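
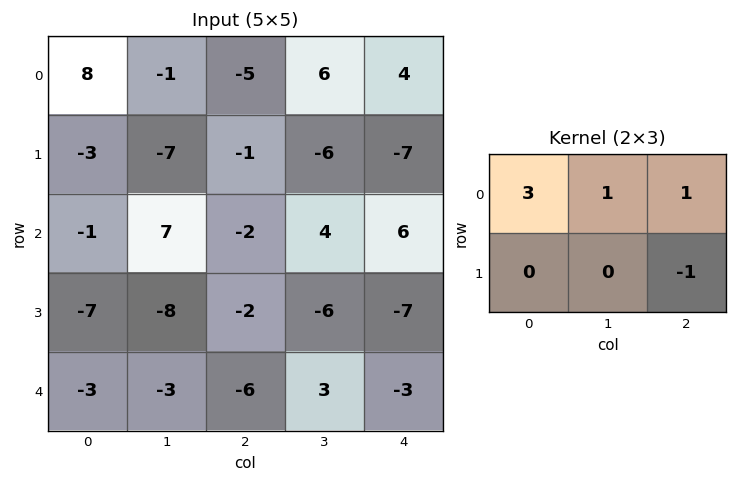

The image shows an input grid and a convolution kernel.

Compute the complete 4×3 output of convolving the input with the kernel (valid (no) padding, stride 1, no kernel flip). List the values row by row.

Output[0,0]: The receptive field on the input at this output position is [8 -1 -5 / -3 -7 -1]. Elementwise product with the kernel and sum: 8·3 + -1·1 + -5·1 + -1·-1.

19 4 2
-15 -32 -22
4 29 11
-25 -35 -16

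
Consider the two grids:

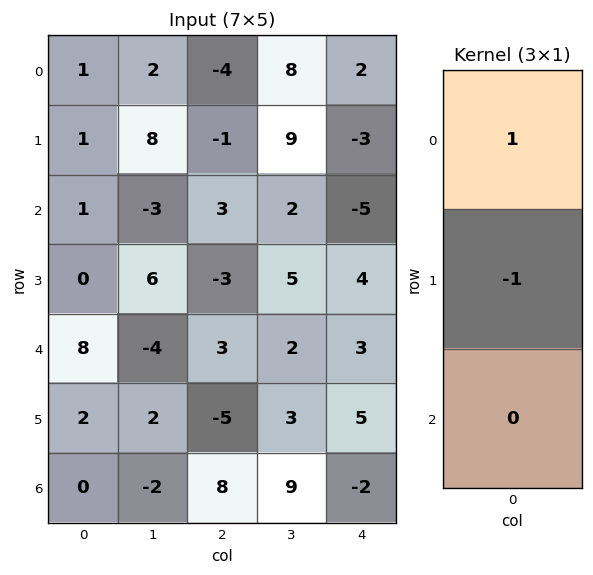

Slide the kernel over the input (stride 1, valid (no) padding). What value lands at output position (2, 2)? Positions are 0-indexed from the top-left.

6

The receptive field on the input at this output position is [3 / -3 / 3]. Elementwise product with the kernel and sum: 3·1 + -3·-1.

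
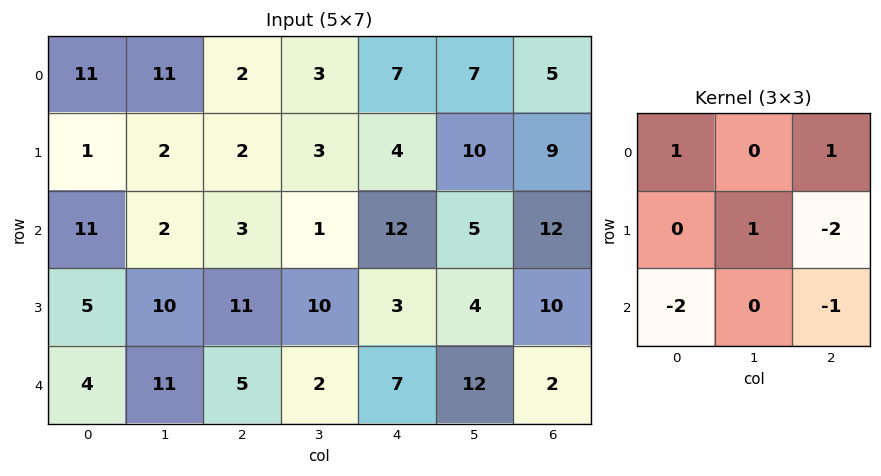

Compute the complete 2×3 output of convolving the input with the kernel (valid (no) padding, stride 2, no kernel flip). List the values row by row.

Output[0,0]: The receptive field on the input at this output position is [11 11 2 / 1 2 2 / 11 2 3]. Elementwise product with the kernel and sum: 11·1 + 2·1 + 2·1 + 2·-2 + 11·-2 + 3·-1.
Output[0,1]: The receptive field on the input at this output position is [2 3 7 / 2 3 4 / 3 1 12]. Elementwise product with the kernel and sum: 2·1 + 7·1 + 3·1 + 4·-2 + 3·-2 + 12·-1.

-14 -14 -32
-11 2 -8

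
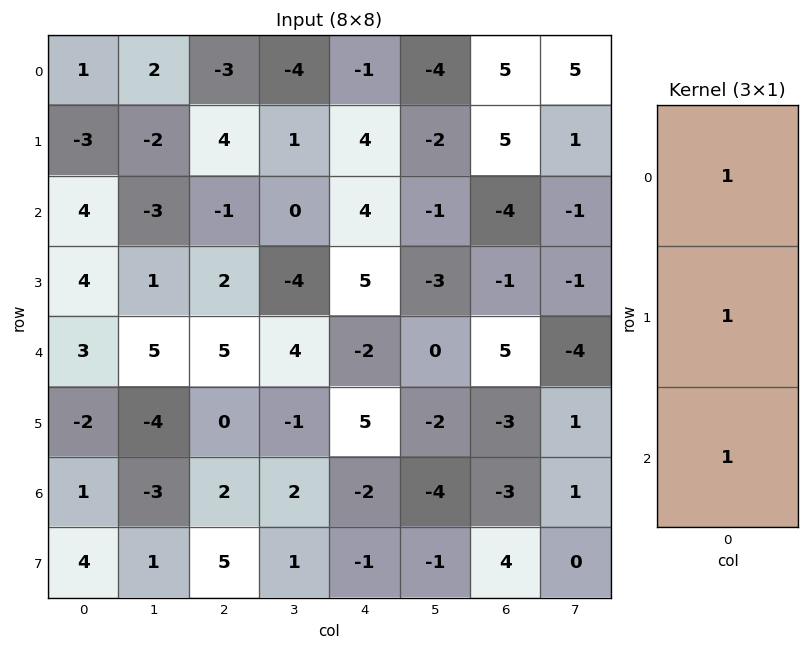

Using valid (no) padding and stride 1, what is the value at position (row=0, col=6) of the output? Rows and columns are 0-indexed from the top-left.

The receptive field on the input at this output position is [5 / 5 / -4]. Elementwise product with the kernel and sum: 5·1 + 5·1 + -4·1.

6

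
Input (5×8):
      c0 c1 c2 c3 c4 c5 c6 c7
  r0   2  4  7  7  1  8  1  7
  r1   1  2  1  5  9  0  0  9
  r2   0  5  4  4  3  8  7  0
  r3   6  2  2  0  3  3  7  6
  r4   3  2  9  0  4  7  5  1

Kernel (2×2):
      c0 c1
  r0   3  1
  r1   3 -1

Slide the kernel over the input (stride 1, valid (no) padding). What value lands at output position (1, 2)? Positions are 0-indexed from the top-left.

The receptive field on the input at this output position is [1 5 / 4 4]. Elementwise product with the kernel and sum: 1·3 + 5·1 + 4·3 + 4·-1.

16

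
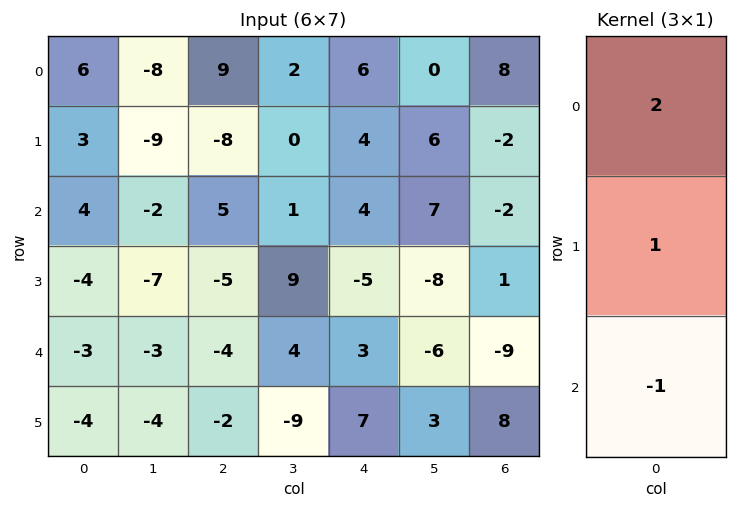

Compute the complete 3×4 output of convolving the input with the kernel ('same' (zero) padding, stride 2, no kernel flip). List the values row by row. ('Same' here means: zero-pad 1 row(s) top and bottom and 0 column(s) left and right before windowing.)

3 17 2 10
14 -6 17 -7
-7 -12 -14 -15

Output[0,0]: The receptive field on the zero-padded input at this output position is [0 / 6 / 3]. Elementwise product with the kernel and sum: 0·2 + 6·1 + 3·-1.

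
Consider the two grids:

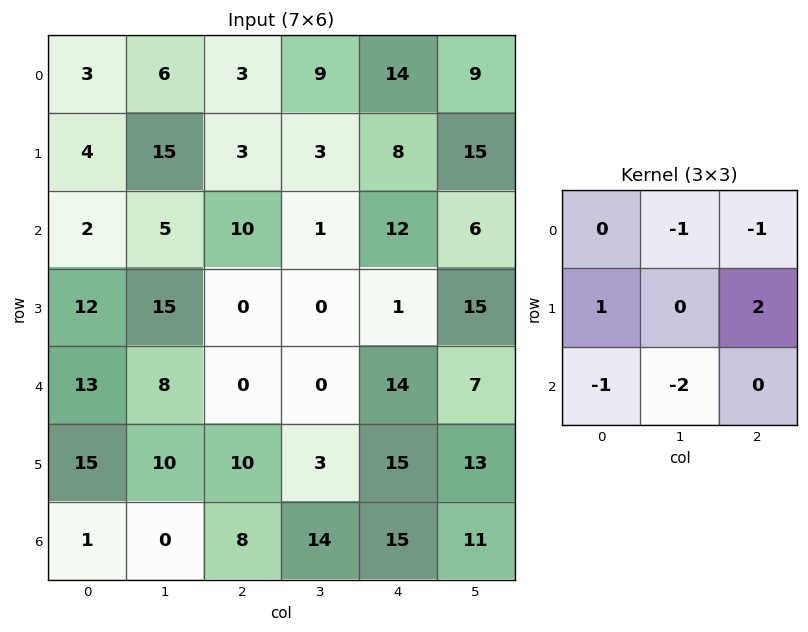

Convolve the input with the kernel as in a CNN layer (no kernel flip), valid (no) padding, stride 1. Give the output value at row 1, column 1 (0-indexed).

The receptive field on the input at this output position is [15 3 3 / 5 10 1 / 15 0 0]. Elementwise product with the kernel and sum: 3·-1 + 3·-1 + 5·1 + 1·2 + 15·-1 + 0·-2.

-14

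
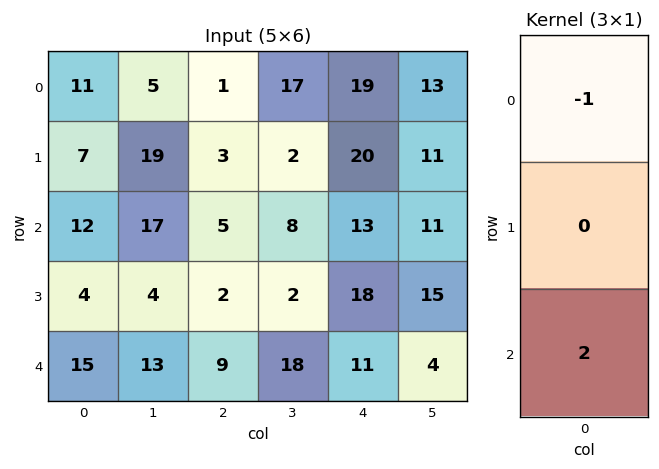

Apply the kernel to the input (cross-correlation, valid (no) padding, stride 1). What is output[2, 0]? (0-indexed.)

18

The receptive field on the input at this output position is [12 / 4 / 15]. Elementwise product with the kernel and sum: 12·-1 + 15·2.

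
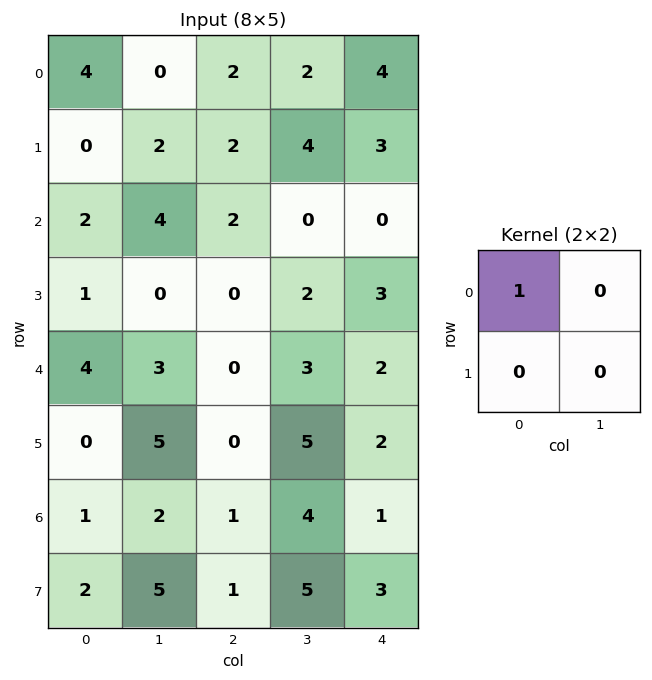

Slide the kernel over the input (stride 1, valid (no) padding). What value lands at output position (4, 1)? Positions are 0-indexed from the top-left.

3

The receptive field on the input at this output position is [3 0 / 5 0]. Elementwise product with the kernel and sum: 3·1.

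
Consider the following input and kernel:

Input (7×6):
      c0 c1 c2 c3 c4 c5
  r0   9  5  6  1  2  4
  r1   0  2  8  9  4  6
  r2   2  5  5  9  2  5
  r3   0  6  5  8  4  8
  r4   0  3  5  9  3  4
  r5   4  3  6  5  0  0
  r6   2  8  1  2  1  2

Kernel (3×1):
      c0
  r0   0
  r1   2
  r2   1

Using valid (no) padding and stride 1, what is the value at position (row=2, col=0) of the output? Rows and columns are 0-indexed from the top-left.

The receptive field on the input at this output position is [2 / 0 / 0]. Elementwise product with the kernel and sum: 0·2 + 0·1.

0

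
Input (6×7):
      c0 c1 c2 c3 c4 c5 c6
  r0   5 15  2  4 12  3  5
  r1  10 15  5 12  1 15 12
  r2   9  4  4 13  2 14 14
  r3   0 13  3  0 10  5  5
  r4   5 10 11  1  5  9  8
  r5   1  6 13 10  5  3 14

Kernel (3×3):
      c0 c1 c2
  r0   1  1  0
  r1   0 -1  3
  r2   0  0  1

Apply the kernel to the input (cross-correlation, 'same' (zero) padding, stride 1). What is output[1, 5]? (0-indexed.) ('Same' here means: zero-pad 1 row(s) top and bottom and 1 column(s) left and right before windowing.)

50

The receptive field on the zero-padded input at this output position is [12 3 5 / 1 15 12 / 2 14 14]. Elementwise product with the kernel and sum: 12·1 + 3·1 + 15·-1 + 12·3 + 14·1.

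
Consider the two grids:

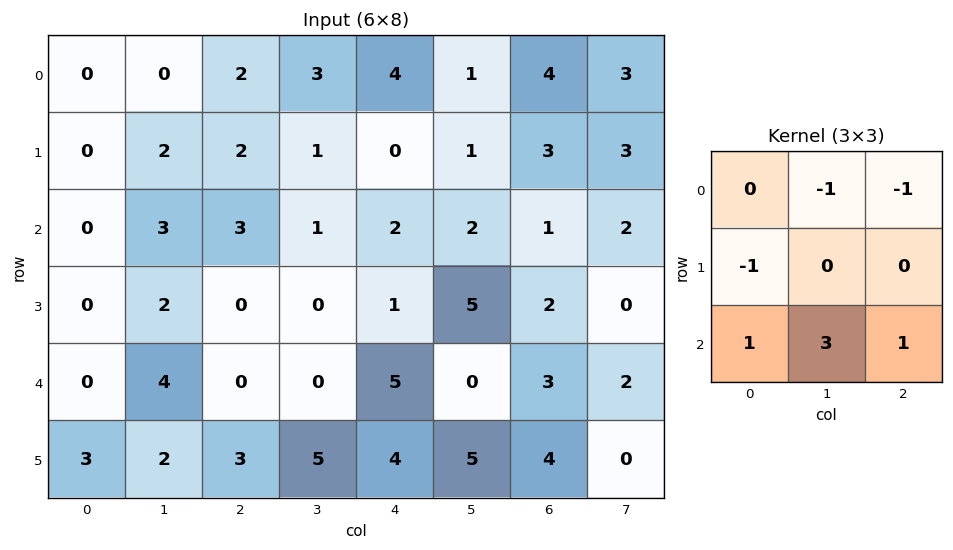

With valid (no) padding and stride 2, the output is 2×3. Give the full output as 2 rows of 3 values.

Output[0,0]: The receptive field on the input at this output position is [0 0 2 / 0 2 2 / 0 3 3]. Elementwise product with the kernel and sum: 0·-1 + 2·-1 + 0·-1 + 0·1 + 3·3 + 3·1.

10 -1 4
6 2 4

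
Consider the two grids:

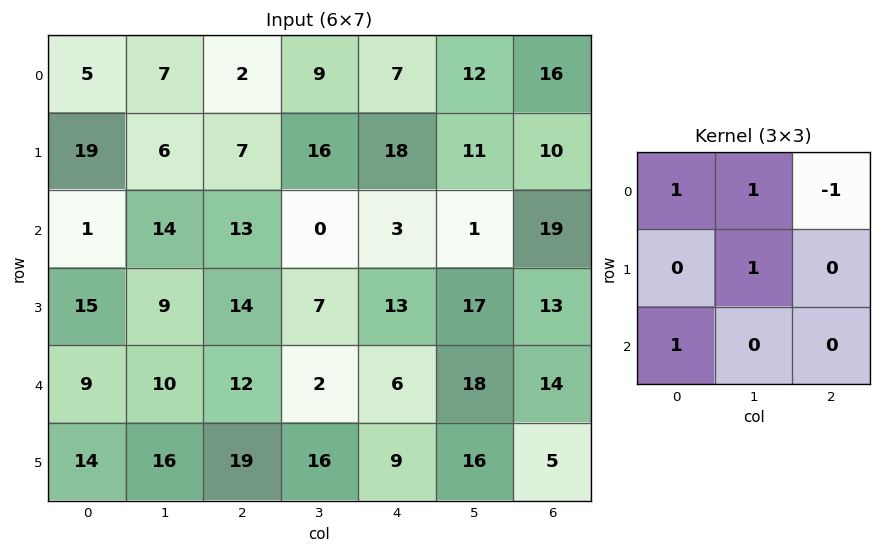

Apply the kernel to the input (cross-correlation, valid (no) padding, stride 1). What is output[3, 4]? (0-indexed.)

The receptive field on the input at this output position is [13 17 13 / 6 18 14 / 9 16 5]. Elementwise product with the kernel and sum: 13·1 + 17·1 + 13·-1 + 18·1 + 9·1.

44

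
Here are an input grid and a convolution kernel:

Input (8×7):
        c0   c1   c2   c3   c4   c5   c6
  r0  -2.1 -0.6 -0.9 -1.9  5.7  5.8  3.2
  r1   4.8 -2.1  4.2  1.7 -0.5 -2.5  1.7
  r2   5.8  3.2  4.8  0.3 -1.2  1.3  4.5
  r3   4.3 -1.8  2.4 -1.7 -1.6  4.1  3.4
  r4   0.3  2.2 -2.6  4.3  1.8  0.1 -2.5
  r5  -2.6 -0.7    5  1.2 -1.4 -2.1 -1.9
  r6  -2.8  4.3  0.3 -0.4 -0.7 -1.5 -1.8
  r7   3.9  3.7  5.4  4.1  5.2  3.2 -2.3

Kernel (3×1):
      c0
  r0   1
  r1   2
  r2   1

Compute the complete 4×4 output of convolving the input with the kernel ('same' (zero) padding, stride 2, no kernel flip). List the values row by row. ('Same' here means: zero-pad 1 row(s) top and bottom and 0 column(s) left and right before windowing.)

0.6 2.4 10.9 8.1
20.7 16.2 -4.5 14.1
2.3 2.2 0.6 -3.5
-4.3 11 2.4 -7.8

Output[0,0]: The receptive field on the zero-padded input at this output position is [0 / -2.1 / 4.8]. Elementwise product with the kernel and sum: 0·1 + -2.1·2 + 4.8·1.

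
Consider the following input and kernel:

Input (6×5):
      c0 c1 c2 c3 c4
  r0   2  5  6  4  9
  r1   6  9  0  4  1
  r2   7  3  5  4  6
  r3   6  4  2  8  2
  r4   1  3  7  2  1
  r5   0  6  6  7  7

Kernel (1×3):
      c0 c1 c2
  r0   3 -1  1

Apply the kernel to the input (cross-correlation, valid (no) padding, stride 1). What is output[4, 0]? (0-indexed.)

7

The receptive field on the input at this output position is [1 3 7]. Elementwise product with the kernel and sum: 1·3 + 3·-1 + 7·1.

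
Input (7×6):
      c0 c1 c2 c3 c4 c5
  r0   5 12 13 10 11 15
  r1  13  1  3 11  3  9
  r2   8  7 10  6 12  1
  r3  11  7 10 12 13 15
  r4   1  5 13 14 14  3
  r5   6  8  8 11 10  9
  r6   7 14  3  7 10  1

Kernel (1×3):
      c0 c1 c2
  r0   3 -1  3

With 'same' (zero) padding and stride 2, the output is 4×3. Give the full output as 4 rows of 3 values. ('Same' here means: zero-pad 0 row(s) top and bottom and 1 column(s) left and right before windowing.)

Output[0,0]: The receptive field on the zero-padded input at this output position is [0 5 12]. Elementwise product with the kernel and sum: 0·3 + 5·-1 + 12·3.
Output[0,1]: The receptive field on the zero-padded input at this output position is [12 13 10]. Elementwise product with the kernel and sum: 12·3 + 13·-1 + 10·3.

31 53 64
13 29 9
14 44 37
35 60 14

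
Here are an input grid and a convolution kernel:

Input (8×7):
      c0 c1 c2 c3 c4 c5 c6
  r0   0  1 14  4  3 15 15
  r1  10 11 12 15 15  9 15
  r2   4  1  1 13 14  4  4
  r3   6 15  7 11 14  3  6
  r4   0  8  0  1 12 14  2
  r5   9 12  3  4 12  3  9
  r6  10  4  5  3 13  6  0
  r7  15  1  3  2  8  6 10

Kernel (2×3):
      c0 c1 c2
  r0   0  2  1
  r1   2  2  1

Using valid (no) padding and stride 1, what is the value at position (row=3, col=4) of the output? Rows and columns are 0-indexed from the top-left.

66

The receptive field on the input at this output position is [14 3 6 / 12 14 2]. Elementwise product with the kernel and sum: 3·2 + 6·1 + 12·2 + 14·2 + 2·1.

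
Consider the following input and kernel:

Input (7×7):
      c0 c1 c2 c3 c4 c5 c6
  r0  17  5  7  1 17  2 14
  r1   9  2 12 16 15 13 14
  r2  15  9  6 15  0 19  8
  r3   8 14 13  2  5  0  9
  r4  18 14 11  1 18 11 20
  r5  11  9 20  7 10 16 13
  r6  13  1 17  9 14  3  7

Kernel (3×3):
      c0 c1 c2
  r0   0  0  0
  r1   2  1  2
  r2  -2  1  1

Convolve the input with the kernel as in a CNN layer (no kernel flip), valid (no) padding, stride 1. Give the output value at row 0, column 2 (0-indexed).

73

The receptive field on the input at this output position is [7 1 17 / 12 16 15 / 6 15 0]. Elementwise product with the kernel and sum: 12·2 + 16·1 + 15·2 + 6·-2 + 15·1 + 0·1.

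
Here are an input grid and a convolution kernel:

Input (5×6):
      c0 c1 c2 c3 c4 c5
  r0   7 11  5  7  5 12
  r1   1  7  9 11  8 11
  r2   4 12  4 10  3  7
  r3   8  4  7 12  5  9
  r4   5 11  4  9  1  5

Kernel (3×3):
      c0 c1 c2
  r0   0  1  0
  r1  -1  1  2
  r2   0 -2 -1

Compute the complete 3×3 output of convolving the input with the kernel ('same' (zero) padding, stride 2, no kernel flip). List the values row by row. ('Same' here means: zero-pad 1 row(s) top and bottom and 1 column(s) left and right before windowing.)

20 -21 -5
9 -5 -4
35 18 7

Output[0,0]: The receptive field on the zero-padded input at this output position is [0 0 0 / 0 7 11 / 0 1 7]. Elementwise product with the kernel and sum: 0·1 + 0·-1 + 7·1 + 11·2 + 1·-2 + 7·-1.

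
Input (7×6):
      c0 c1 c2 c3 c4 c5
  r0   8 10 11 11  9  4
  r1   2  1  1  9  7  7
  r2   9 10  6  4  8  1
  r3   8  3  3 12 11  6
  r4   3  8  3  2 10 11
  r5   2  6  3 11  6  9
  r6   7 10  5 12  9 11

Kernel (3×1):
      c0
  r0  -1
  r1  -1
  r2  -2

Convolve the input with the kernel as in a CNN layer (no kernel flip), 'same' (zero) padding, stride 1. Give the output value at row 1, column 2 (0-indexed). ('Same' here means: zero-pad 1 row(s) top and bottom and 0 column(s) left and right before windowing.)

The receptive field on the zero-padded input at this output position is [11 / 1 / 6]. Elementwise product with the kernel and sum: 11·-1 + 1·-1 + 6·-2.

-24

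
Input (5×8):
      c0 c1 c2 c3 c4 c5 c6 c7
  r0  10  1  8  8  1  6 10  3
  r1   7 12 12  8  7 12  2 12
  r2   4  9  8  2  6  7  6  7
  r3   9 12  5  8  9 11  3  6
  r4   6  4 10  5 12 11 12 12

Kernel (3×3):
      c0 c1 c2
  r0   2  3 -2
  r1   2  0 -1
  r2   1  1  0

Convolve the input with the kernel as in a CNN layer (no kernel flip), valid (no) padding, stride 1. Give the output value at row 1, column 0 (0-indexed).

The receptive field on the input at this output position is [7 12 12 / 4 9 8 / 9 12 5]. Elementwise product with the kernel and sum: 7·2 + 12·3 + 12·-2 + 4·2 + 8·-1 + 9·1 + 12·1.

47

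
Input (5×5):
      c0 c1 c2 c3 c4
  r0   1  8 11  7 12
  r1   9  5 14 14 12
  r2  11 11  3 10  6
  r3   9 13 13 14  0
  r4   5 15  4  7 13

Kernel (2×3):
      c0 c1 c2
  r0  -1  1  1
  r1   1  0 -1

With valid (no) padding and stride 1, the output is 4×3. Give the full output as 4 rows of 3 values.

Output[0,0]: The receptive field on the input at this output position is [1 8 11 / 9 5 14]. Elementwise product with the kernel and sum: 1·-1 + 8·1 + 11·1 + 9·1 + 14·-1.
Output[0,1]: The receptive field on the input at this output position is [8 11 7 / 5 14 14]. Elementwise product with the kernel and sum: 8·-1 + 11·1 + 7·1 + 5·1 + 14·-1.

13 1 10
18 24 9
-1 1 26
18 22 -8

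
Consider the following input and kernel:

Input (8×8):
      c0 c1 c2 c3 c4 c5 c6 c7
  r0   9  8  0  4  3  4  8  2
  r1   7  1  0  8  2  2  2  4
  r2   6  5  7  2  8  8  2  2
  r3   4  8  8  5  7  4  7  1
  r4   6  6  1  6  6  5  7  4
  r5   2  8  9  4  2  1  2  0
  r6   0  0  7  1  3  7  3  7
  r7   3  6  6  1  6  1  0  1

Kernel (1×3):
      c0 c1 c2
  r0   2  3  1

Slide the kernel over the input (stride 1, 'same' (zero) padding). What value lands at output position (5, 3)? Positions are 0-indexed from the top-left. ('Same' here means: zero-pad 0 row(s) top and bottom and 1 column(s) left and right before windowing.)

The receptive field on the zero-padded input at this output position is [9 4 2]. Elementwise product with the kernel and sum: 9·2 + 4·3 + 2·1.

32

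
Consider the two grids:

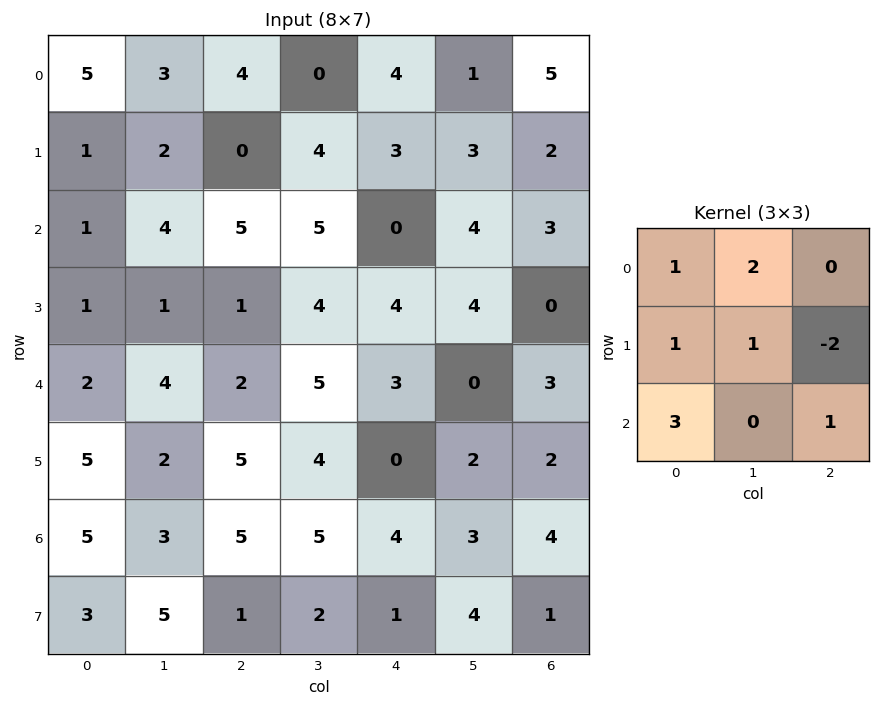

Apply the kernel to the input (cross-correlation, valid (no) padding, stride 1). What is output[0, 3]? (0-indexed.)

The receptive field on the input at this output position is [0 4 1 / 4 3 3 / 5 0 4]. Elementwise product with the kernel and sum: 0·1 + 4·2 + 4·1 + 3·1 + 3·-2 + 5·3 + 4·1.

28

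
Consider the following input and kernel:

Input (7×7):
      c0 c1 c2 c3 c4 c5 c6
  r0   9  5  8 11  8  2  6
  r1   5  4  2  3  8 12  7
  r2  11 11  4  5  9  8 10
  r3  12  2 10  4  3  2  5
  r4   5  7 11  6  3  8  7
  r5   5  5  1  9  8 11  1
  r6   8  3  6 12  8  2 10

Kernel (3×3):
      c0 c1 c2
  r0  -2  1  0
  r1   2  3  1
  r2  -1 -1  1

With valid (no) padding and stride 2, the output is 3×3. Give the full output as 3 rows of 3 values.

-7 16 38
28 18 3
18 11 52

Output[0,0]: The receptive field on the input at this output position is [9 5 8 / 5 4 2 / 11 11 4]. Elementwise product with the kernel and sum: 9·-2 + 5·1 + 5·2 + 4·3 + 2·1 + 11·-1 + 11·-1 + 4·1.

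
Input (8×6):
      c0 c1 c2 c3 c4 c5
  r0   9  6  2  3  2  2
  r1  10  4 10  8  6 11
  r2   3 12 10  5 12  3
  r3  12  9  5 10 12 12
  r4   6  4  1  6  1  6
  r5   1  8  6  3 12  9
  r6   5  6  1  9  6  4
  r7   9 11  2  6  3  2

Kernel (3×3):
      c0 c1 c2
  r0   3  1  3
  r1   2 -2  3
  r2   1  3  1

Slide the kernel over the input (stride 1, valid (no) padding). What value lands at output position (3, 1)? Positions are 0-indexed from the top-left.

115

The receptive field on the input at this output position is [9 5 10 / 4 1 6 / 8 6 3]. Elementwise product with the kernel and sum: 9·3 + 5·1 + 10·3 + 4·2 + 1·-2 + 6·3 + 8·1 + 6·3 + 3·1.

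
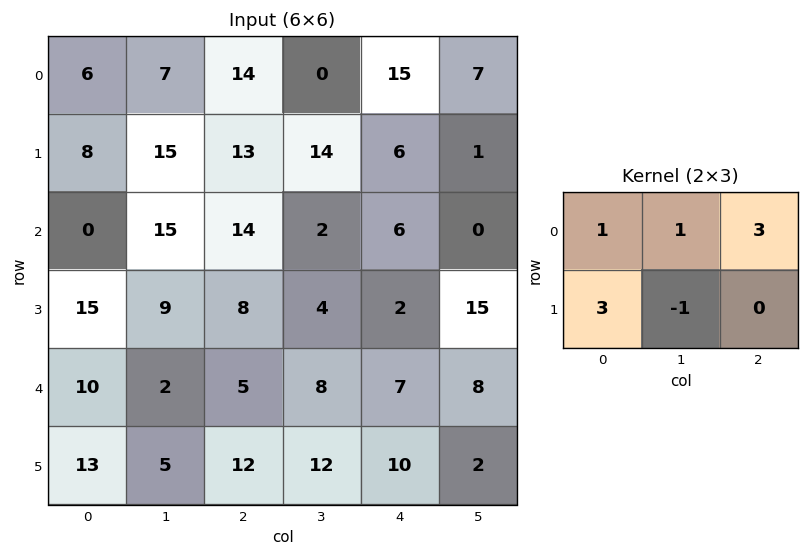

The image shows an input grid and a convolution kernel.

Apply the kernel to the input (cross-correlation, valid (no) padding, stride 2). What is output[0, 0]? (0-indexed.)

64

The receptive field on the input at this output position is [6 7 14 / 8 15 13]. Elementwise product with the kernel and sum: 6·1 + 7·1 + 14·3 + 8·3 + 15·-1.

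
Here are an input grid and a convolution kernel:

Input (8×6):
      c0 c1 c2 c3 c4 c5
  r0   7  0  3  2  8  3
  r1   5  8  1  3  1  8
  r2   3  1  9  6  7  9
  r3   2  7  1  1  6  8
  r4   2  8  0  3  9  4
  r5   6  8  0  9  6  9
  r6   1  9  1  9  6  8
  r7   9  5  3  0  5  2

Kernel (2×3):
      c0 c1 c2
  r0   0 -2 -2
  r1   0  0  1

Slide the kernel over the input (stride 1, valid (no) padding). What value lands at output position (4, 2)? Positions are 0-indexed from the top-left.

-18

The receptive field on the input at this output position is [0 3 9 / 0 9 6]. Elementwise product with the kernel and sum: 3·-2 + 9·-2 + 6·1.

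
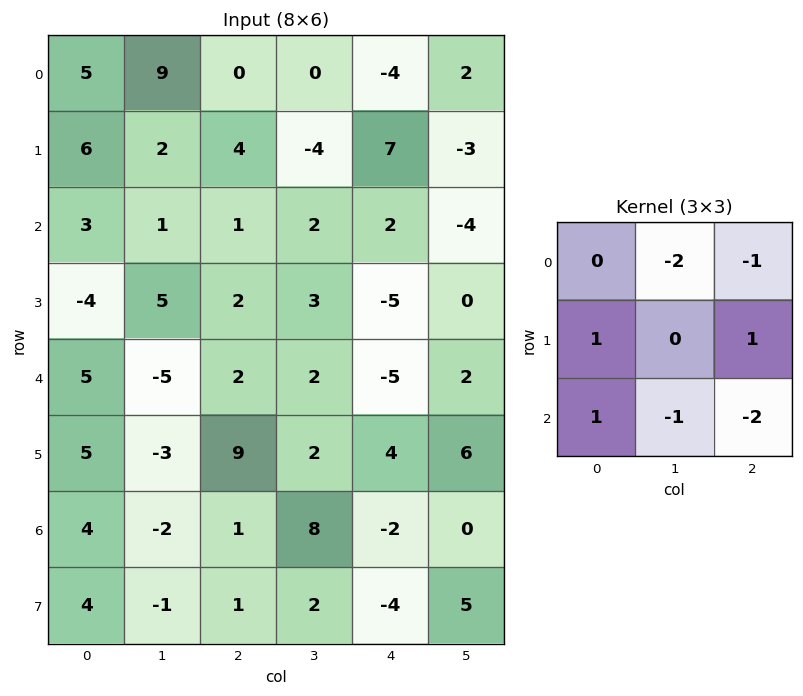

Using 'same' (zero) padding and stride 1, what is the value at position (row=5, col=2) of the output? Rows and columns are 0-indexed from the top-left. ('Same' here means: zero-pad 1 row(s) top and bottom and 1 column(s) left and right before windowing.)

-26

The receptive field on the zero-padded input at this output position is [-5 2 2 / -3 9 2 / -2 1 8]. Elementwise product with the kernel and sum: 2·-2 + 2·-1 + -3·1 + 2·1 + -2·1 + 1·-1 + 8·-2.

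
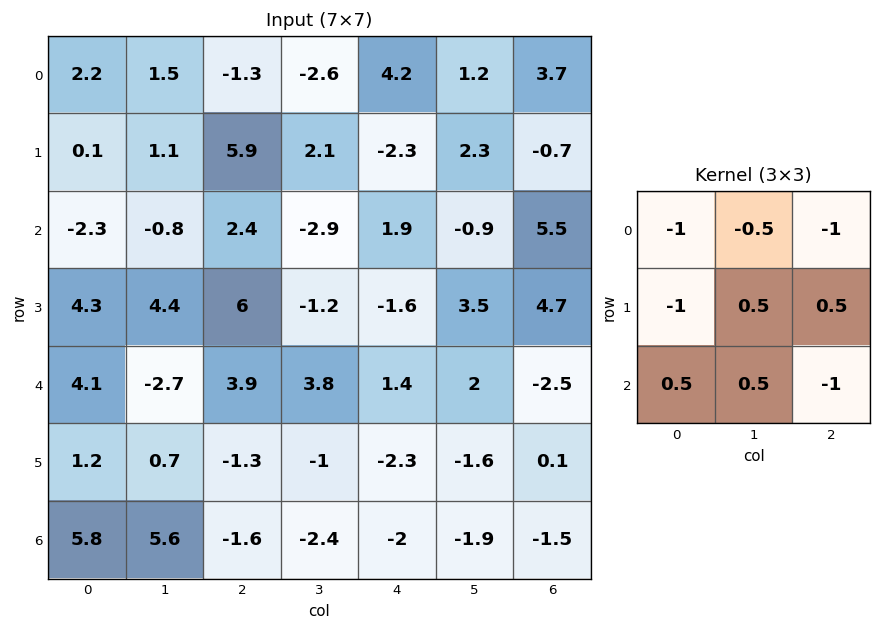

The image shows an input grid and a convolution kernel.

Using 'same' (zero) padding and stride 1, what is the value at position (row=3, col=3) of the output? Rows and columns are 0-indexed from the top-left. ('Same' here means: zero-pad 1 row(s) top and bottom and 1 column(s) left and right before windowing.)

-7.8

The receptive field on the zero-padded input at this output position is [2.4 -2.9 1.9 / 6 -1.2 -1.6 / 3.9 3.8 1.4]. Elementwise product with the kernel and sum: 2.4·-1 + -2.9·-0.5 + 1.9·-1 + 6·-1 + -1.2·0.5 + -1.6·0.5 + 3.9·0.5 + 3.8·0.5 + 1.4·-1.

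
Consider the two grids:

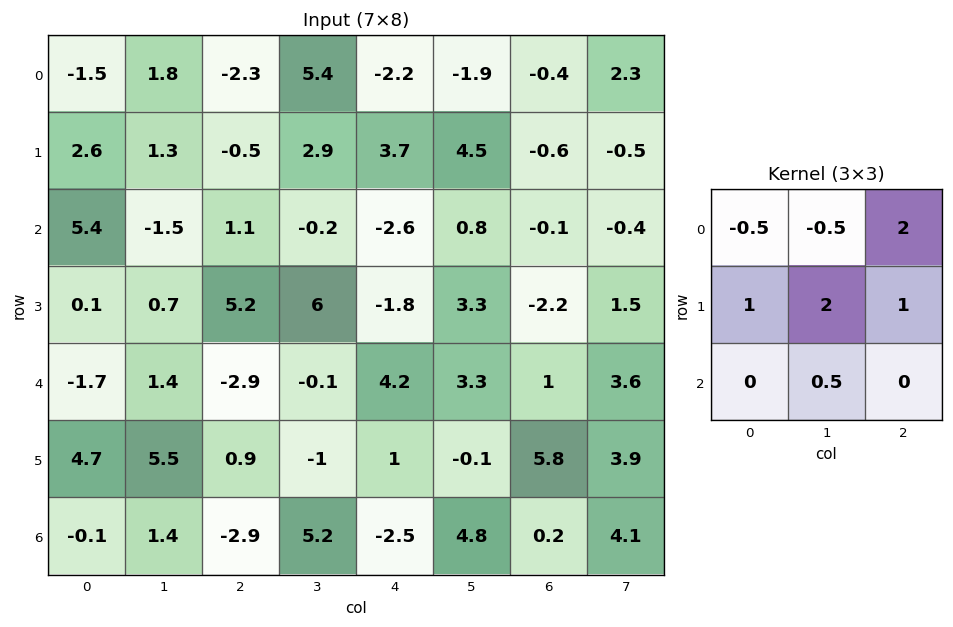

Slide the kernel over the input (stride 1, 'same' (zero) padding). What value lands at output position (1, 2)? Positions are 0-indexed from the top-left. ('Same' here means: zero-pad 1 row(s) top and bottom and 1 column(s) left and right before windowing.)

The receptive field on the zero-padded input at this output position is [1.8 -2.3 5.4 / 1.3 -0.5 2.9 / -1.5 1.1 -0.2]. Elementwise product with the kernel and sum: 1.8·-0.5 + -2.3·-0.5 + 5.4·2 + 1.3·1 + -0.5·2 + 2.9·1 + 1.1·0.5.

14.8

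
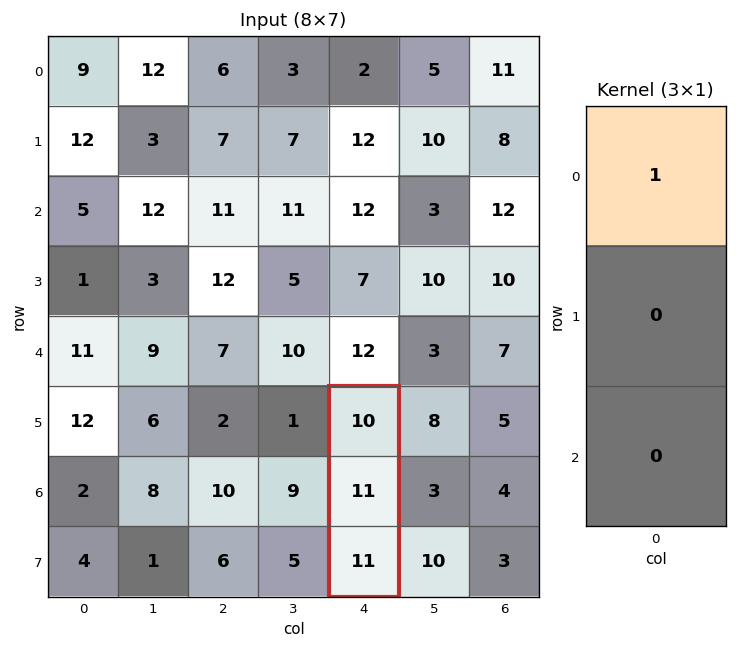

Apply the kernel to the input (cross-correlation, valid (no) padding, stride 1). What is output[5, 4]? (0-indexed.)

The receptive field on the input at this output position is [10 / 11 / 11]. Elementwise product with the kernel and sum: 10·1.

10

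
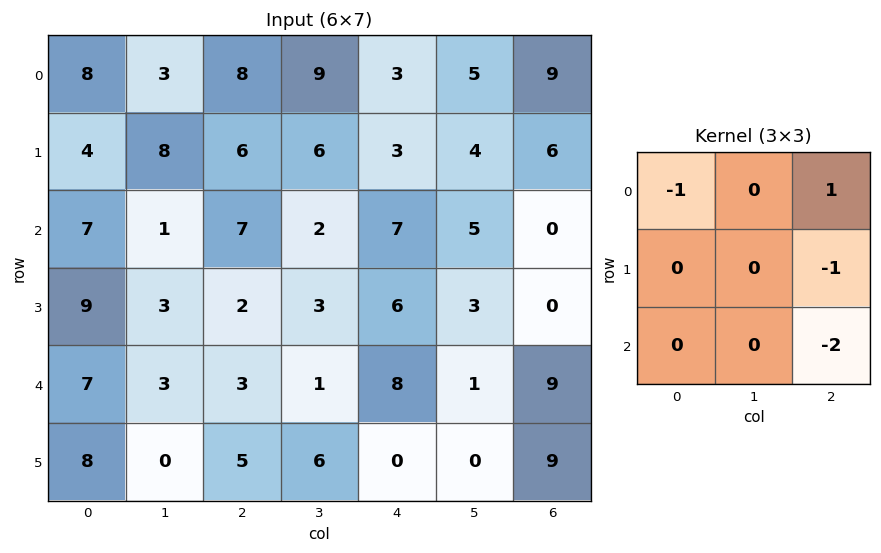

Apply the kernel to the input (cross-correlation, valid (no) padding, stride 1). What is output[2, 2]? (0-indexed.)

The receptive field on the input at this output position is [7 2 7 / 2 3 6 / 3 1 8]. Elementwise product with the kernel and sum: 7·-1 + 7·1 + 6·-1 + 8·-2.

-22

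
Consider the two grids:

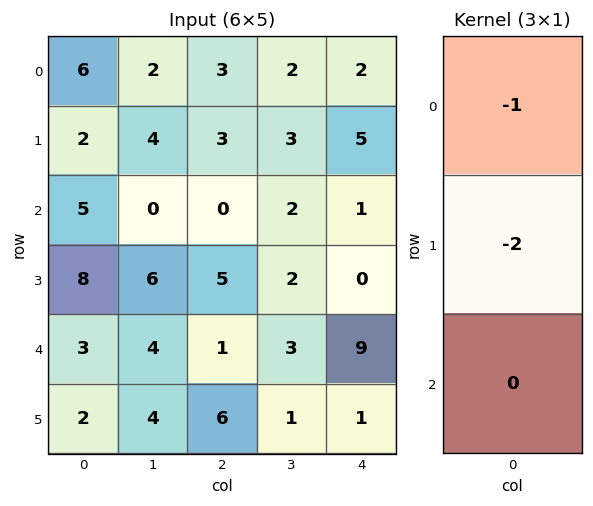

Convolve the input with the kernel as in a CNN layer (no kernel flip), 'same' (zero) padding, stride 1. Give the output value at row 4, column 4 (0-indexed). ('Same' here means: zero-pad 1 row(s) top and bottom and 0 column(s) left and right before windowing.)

The receptive field on the zero-padded input at this output position is [0 / 9 / 1]. Elementwise product with the kernel and sum: 0·-1 + 9·-2.

-18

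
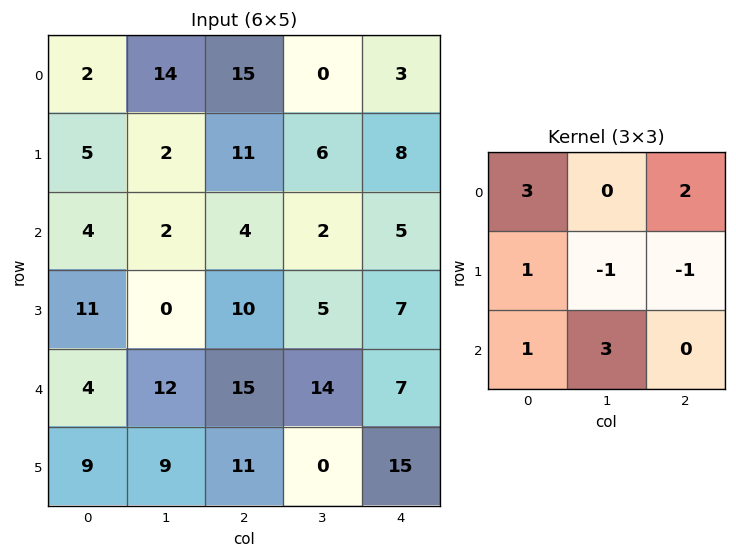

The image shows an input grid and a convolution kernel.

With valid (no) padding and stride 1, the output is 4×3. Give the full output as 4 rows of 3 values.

Output[0,0]: The receptive field on the input at this output position is [2 14 15 / 5 2 11 / 4 2 4]. Elementwise product with the kernel and sum: 2·3 + 15·2 + 5·1 + 2·-1 + 11·-1 + 4·1 + 2·3.
Output[0,1]: The receptive field on the input at this output position is [14 15 0 / 2 11 6 / 2 4 2]. Elementwise product with the kernel and sum: 14·3 + 0·2 + 2·1 + 11·-1 + 6·-1 + 2·1 + 4·3.

38 41 58
46 44 71
61 52 77
66 35 49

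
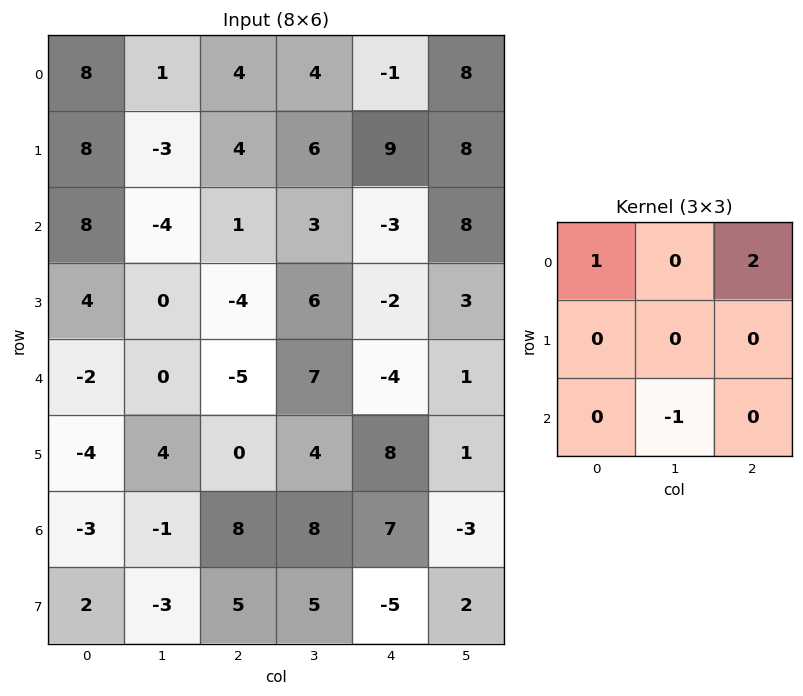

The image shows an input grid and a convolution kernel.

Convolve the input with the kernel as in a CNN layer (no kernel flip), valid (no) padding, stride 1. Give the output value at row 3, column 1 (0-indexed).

The receptive field on the input at this output position is [0 -4 6 / 0 -5 7 / 4 0 4]. Elementwise product with the kernel and sum: 0·1 + 6·2 + 0·-1.

12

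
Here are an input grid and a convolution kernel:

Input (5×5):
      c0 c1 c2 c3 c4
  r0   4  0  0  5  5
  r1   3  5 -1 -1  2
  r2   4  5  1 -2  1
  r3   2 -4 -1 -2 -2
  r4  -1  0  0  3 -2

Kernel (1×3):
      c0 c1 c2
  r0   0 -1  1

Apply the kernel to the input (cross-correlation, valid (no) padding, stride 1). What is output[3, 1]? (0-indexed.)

The receptive field on the input at this output position is [-4 -1 -2]. Elementwise product with the kernel and sum: -1·-1 + -2·1.

-1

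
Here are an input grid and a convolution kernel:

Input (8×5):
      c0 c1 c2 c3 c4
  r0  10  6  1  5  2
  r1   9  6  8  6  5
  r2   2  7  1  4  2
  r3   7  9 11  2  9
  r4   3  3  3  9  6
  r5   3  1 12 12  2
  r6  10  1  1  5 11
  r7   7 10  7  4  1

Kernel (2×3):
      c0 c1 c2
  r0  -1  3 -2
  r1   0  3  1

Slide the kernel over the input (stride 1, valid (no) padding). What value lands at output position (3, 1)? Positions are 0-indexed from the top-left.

The receptive field on the input at this output position is [9 11 2 / 3 3 9]. Elementwise product with the kernel and sum: 9·-1 + 11·3 + 2·-2 + 3·3 + 9·1.

38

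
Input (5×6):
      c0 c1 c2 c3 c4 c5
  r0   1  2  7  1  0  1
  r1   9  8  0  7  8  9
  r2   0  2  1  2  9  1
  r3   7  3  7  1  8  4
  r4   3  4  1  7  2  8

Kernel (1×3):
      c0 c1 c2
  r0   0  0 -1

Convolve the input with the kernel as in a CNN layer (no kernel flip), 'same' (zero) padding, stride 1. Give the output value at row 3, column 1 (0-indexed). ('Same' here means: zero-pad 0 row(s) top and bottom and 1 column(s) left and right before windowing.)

The receptive field on the zero-padded input at this output position is [7 3 7]. Elementwise product with the kernel and sum: 7·-1.

-7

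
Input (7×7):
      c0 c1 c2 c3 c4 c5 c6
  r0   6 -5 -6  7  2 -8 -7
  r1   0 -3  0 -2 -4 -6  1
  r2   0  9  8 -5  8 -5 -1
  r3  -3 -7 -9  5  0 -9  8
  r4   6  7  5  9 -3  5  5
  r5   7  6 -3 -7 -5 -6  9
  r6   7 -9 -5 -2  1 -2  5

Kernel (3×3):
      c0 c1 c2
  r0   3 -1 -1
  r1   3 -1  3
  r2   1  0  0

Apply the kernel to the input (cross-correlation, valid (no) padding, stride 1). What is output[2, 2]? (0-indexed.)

The receptive field on the input at this output position is [8 -5 8 / -9 5 0 / 5 9 -3]. Elementwise product with the kernel and sum: 8·3 + -5·-1 + 8·-1 + -9·3 + 5·-1 + 0·3 + 5·1.

-6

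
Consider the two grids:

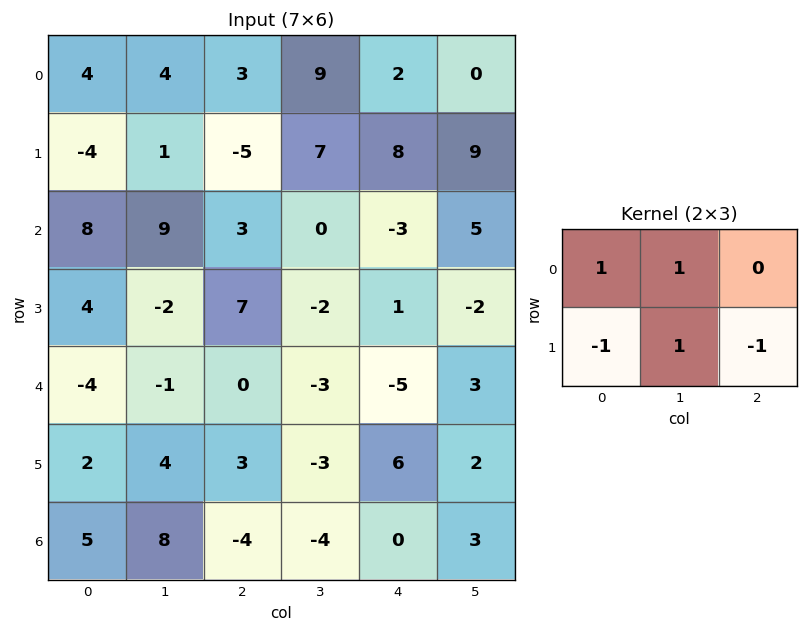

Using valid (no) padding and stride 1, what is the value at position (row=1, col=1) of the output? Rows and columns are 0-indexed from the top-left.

-10

The receptive field on the input at this output position is [1 -5 7 / 9 3 0]. Elementwise product with the kernel and sum: 1·1 + -5·1 + 9·-1 + 3·1 + 0·-1.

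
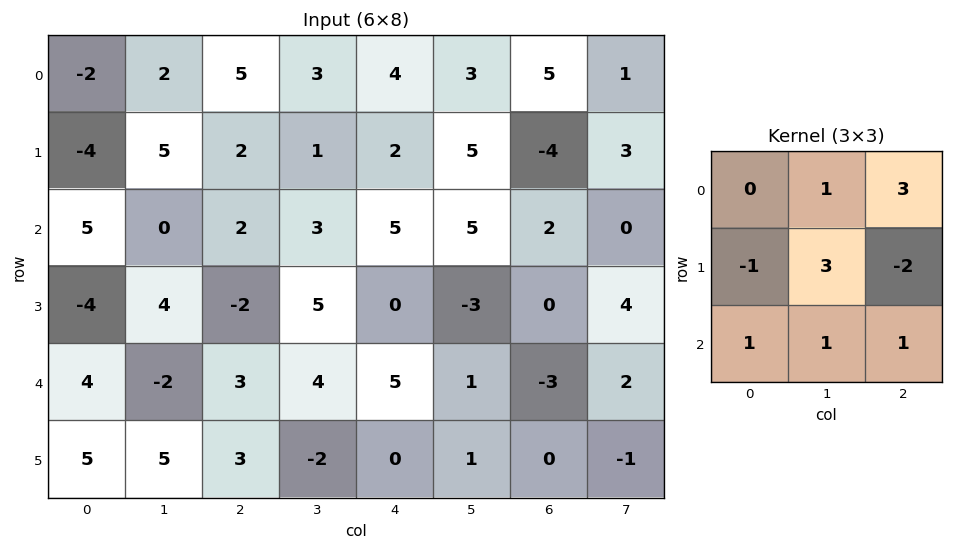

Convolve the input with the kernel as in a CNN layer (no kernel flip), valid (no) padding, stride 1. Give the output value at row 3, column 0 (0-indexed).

-5

The receptive field on the input at this output position is [-4 4 -2 / 4 -2 3 / 5 5 3]. Elementwise product with the kernel and sum: 4·1 + -2·3 + 4·-1 + -2·3 + 3·-2 + 5·1 + 5·1 + 3·1.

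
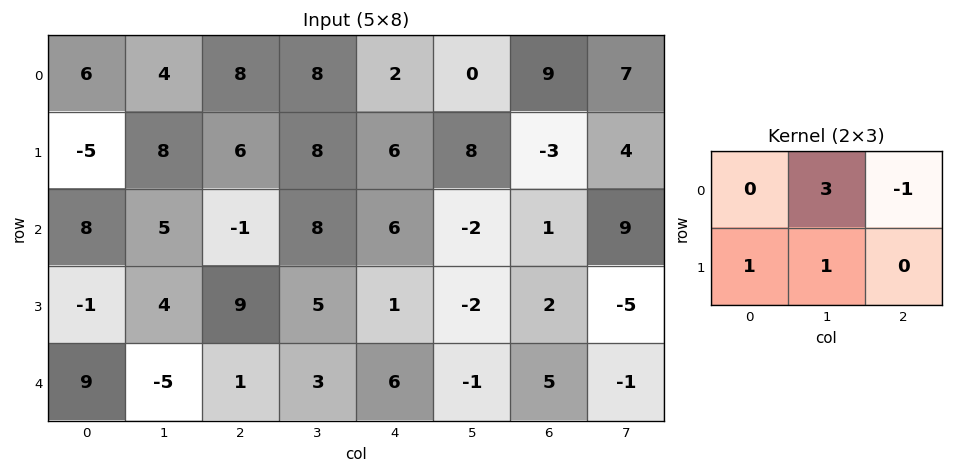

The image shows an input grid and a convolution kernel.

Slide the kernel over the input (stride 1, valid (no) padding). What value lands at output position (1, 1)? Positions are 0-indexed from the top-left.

14

The receptive field on the input at this output position is [8 6 8 / 5 -1 8]. Elementwise product with the kernel and sum: 6·3 + 8·-1 + 5·1 + -1·1.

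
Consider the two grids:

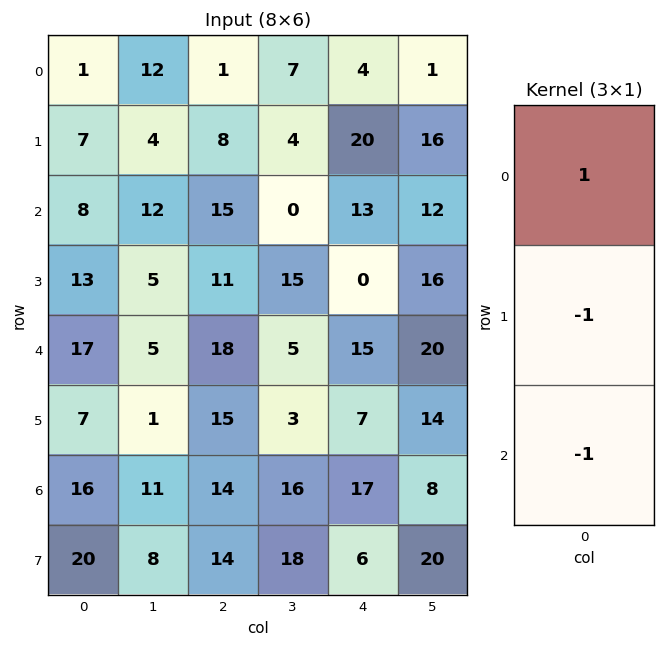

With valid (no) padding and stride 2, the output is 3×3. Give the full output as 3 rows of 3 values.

-14 -22 -29
-22 -14 -2
-6 -11 -9

Output[0,0]: The receptive field on the input at this output position is [1 / 7 / 8]. Elementwise product with the kernel and sum: 1·1 + 7·-1 + 8·-1.
Output[0,1]: The receptive field on the input at this output position is [1 / 8 / 15]. Elementwise product with the kernel and sum: 1·1 + 8·-1 + 15·-1.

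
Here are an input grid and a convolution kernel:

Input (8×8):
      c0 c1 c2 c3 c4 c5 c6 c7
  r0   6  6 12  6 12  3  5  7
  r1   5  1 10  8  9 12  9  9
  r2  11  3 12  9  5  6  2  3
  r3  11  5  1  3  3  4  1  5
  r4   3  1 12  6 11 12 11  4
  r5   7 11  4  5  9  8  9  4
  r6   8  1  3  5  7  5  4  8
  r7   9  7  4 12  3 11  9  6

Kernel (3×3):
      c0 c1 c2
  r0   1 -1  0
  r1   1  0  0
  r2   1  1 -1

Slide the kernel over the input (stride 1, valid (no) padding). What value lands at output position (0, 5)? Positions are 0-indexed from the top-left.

The receptive field on the input at this output position is [3 5 7 / 12 9 9 / 6 2 3]. Elementwise product with the kernel and sum: 3·1 + 5·-1 + 12·1 + 6·1 + 2·1 + 3·-1.

15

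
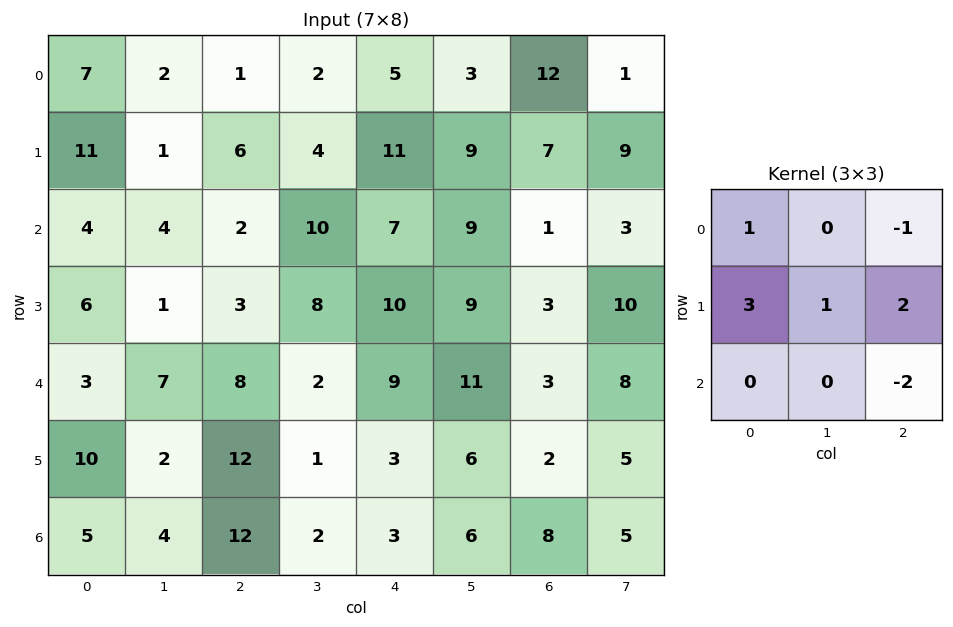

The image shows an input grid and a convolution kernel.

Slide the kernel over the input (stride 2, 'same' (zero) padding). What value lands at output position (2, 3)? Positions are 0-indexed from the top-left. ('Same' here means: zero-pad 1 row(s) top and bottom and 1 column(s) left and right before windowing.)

The receptive field on the zero-padded input at this output position is [9 3 10 / 11 3 8 / 6 2 5]. Elementwise product with the kernel and sum: 9·1 + 10·-1 + 11·3 + 3·1 + 8·2 + 5·-2.

41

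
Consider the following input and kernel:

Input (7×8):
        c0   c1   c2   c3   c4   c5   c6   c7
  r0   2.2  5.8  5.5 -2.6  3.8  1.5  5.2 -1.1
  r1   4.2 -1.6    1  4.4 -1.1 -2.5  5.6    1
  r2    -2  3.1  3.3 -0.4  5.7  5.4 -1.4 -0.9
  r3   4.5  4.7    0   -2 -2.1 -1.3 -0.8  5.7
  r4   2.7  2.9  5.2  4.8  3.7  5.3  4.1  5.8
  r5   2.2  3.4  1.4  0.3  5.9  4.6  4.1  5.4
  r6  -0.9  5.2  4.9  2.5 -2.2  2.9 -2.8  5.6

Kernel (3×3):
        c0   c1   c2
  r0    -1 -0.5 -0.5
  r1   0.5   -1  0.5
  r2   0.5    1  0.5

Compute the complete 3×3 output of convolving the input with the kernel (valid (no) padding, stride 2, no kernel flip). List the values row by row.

Output[0,0]: The receptive field on the input at this output position is [2.2 5.8 5.5 / 4.2 -1.6 1 / -2 3.1 3.3]. Elementwise product with the kernel and sum: 2.2·-1 + 5.8·-0.5 + 5.5·-0.5 + 4.2·0.5 + -1.6·-1 + 1·0.5 + -2·0.5 + 3.1·1 + 3.3·0.5.

0.1 -6.45 5.15
3.2 4.25 1.35
-1.15 -2.25 -7.6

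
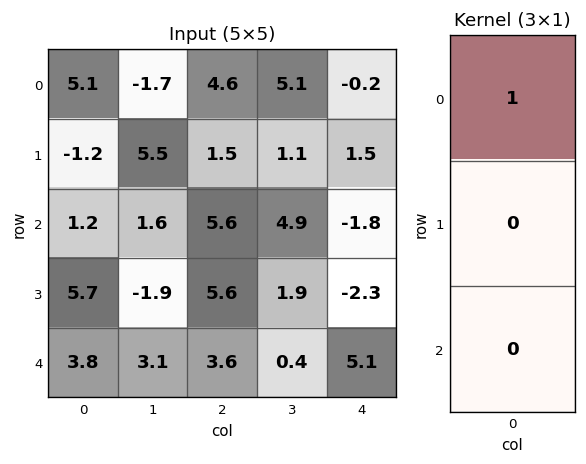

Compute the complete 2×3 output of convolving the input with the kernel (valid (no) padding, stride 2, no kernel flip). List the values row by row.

Output[0,0]: The receptive field on the input at this output position is [5.1 / -1.2 / 1.2]. Elementwise product with the kernel and sum: 5.1·1.

5.1 4.6 -0.2
1.2 5.6 -1.8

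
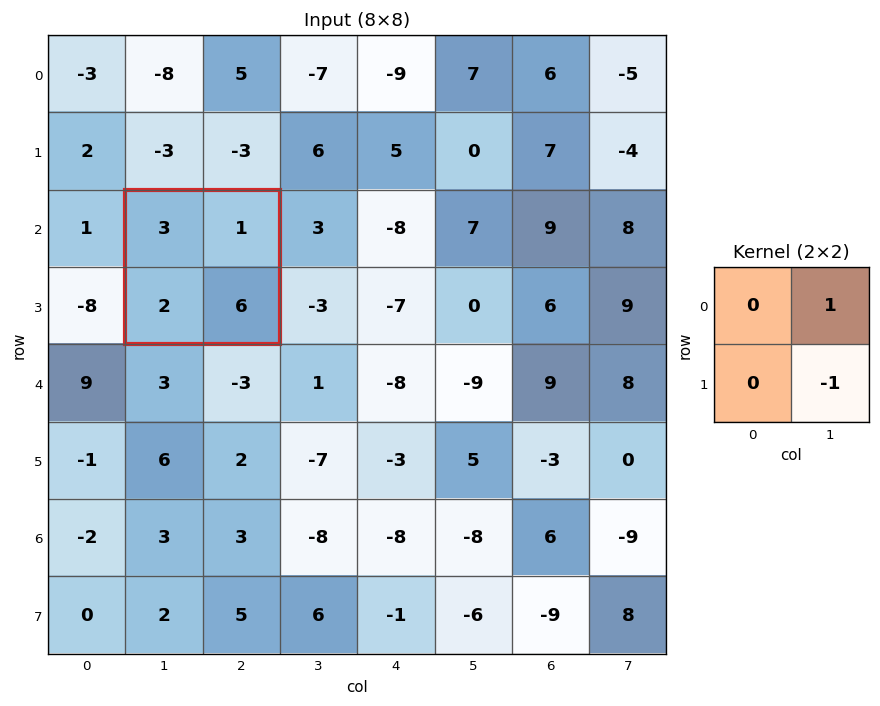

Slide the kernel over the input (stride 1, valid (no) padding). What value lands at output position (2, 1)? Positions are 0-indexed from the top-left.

-5

The receptive field on the input at this output position is [3 1 / 2 6]. Elementwise product with the kernel and sum: 1·1 + 6·-1.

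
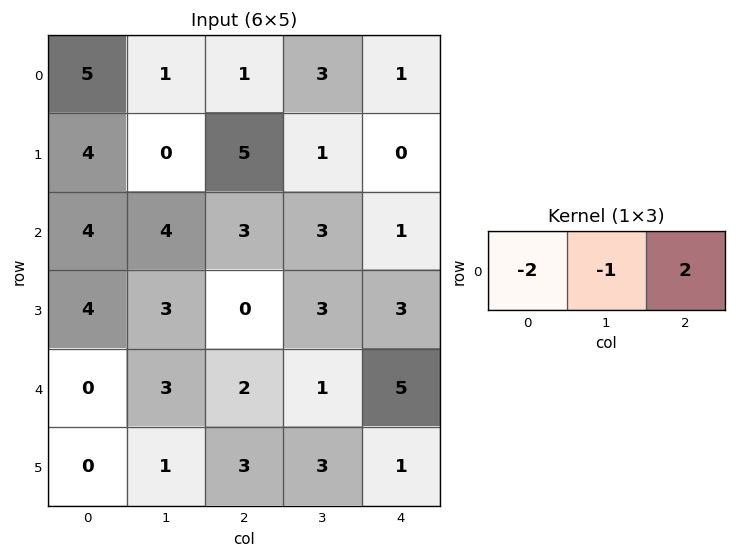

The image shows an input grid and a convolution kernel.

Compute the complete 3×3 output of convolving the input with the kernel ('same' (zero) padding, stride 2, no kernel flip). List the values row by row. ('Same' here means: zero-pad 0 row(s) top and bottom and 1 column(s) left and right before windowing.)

-3 3 -7
4 -5 -7
6 -6 -7

Output[0,0]: The receptive field on the zero-padded input at this output position is [0 5 1]. Elementwise product with the kernel and sum: 0·-2 + 5·-1 + 1·2.
Output[0,1]: The receptive field on the zero-padded input at this output position is [1 1 3]. Elementwise product with the kernel and sum: 1·-2 + 1·-1 + 3·2.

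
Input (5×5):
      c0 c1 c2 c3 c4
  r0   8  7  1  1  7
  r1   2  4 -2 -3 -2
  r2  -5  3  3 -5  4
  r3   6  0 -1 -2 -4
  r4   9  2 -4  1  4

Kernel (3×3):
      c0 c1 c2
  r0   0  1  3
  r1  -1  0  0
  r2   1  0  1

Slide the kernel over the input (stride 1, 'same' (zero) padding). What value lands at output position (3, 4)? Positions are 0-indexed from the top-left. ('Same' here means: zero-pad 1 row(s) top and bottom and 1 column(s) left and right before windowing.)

The receptive field on the zero-padded input at this output position is [-5 4 0 / -2 -4 0 / 1 4 0]. Elementwise product with the kernel and sum: 4·1 + 0·3 + -2·-1 + 1·1 + 0·1.

7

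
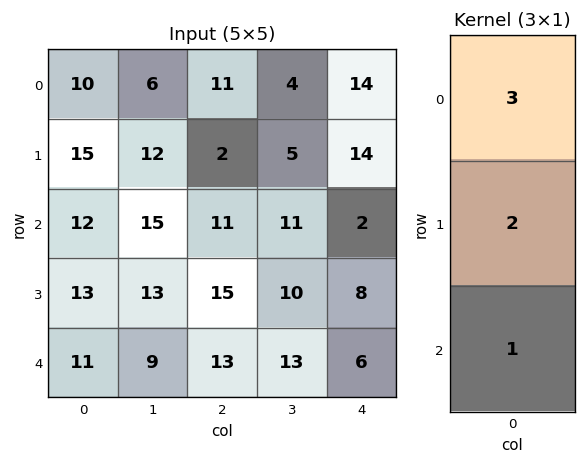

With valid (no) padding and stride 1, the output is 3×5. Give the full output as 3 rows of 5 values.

72 57 48 33 72
82 79 43 47 54
73 80 76 66 28

Output[0,0]: The receptive field on the input at this output position is [10 / 15 / 12]. Elementwise product with the kernel and sum: 10·3 + 15·2 + 12·1.
Output[0,1]: The receptive field on the input at this output position is [6 / 12 / 15]. Elementwise product with the kernel and sum: 6·3 + 12·2 + 15·1.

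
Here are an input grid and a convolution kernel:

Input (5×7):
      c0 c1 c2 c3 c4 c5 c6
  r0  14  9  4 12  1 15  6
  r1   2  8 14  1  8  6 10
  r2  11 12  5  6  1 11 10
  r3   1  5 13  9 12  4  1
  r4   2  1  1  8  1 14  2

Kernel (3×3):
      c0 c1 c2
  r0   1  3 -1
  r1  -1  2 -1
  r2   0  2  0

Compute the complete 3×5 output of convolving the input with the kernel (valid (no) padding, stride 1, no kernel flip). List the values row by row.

61 38 31 11 56
30 67 33 28 35
40 35 31 11 47

Output[0,0]: The receptive field on the input at this output position is [14 9 4 / 2 8 14 / 11 12 5]. Elementwise product with the kernel and sum: 14·1 + 9·3 + 4·-1 + 2·-1 + 8·2 + 14·-1 + 12·2.
Output[0,1]: The receptive field on the input at this output position is [9 4 12 / 8 14 1 / 12 5 6]. Elementwise product with the kernel and sum: 9·1 + 4·3 + 12·-1 + 8·-1 + 14·2 + 1·-1 + 5·2.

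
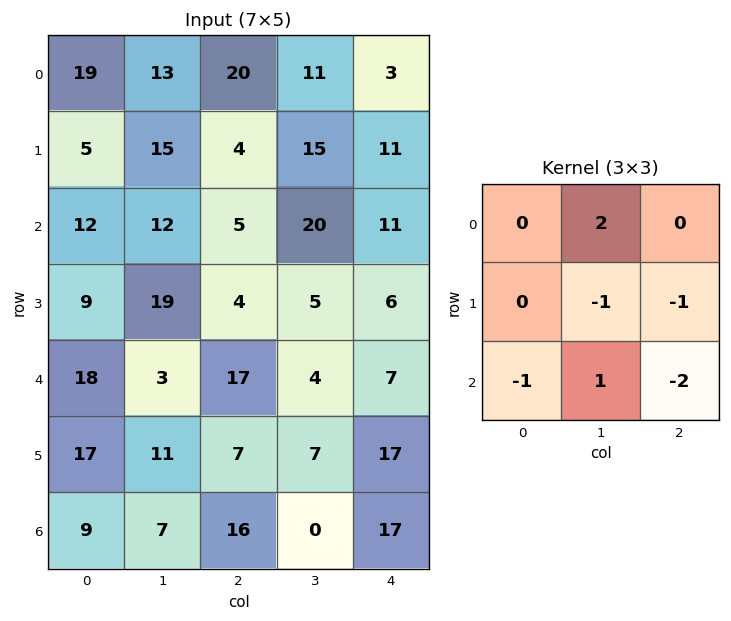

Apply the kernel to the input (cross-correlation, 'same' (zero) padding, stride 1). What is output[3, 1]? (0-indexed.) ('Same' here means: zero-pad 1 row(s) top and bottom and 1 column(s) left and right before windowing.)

-48

The receptive field on the zero-padded input at this output position is [12 12 5 / 9 19 4 / 18 3 17]. Elementwise product with the kernel and sum: 12·2 + 19·-1 + 4·-1 + 18·-1 + 3·1 + 17·-2.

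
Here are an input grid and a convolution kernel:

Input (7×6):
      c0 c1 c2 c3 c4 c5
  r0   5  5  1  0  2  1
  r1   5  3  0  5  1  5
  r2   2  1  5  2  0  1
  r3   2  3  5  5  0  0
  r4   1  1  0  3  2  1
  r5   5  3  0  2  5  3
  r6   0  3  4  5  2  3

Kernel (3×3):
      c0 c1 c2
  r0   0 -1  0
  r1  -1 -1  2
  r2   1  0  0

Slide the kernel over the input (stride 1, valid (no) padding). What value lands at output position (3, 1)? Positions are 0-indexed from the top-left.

The receptive field on the input at this output position is [3 5 5 / 1 0 3 / 3 0 2]. Elementwise product with the kernel and sum: 5·-1 + 1·-1 + 0·-1 + 3·2 + 3·1.

3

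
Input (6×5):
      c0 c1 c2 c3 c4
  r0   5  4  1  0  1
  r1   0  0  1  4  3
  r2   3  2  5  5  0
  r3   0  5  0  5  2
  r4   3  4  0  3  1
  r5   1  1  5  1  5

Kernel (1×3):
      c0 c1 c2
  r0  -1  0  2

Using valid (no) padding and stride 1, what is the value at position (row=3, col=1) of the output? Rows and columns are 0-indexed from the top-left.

5

The receptive field on the input at this output position is [5 0 5]. Elementwise product with the kernel and sum: 5·-1 + 5·2.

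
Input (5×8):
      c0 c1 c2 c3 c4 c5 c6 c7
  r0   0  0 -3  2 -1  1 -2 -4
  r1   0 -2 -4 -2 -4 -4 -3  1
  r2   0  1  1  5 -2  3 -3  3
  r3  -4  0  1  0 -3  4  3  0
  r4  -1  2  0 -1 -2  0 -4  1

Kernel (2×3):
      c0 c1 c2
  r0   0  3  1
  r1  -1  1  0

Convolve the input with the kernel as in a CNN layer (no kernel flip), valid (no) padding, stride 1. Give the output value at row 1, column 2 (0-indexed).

The receptive field on the input at this output position is [-4 -2 -4 / 1 5 -2]. Elementwise product with the kernel and sum: -2·3 + -4·1 + 1·-1 + 5·1.

-6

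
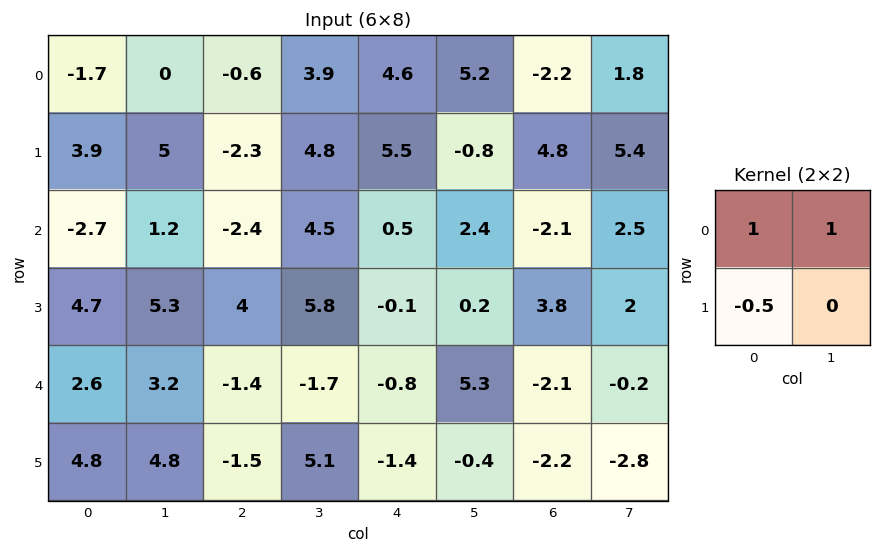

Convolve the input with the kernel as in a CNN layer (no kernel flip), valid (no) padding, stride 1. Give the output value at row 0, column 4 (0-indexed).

The receptive field on the input at this output position is [4.6 5.2 / 5.5 -0.8]. Elementwise product with the kernel and sum: 4.6·1 + 5.2·1 + 5.5·-0.5.

7.05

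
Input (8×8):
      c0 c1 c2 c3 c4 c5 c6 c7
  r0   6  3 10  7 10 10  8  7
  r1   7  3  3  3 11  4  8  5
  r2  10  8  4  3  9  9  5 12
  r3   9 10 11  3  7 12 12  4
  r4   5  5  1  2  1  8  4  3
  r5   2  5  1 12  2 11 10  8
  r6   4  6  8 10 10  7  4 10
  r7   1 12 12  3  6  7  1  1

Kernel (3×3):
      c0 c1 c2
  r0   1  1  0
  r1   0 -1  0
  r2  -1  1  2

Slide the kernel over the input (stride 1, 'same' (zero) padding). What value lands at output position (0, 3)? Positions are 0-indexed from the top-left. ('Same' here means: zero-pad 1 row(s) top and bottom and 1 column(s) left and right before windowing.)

The receptive field on the zero-padded input at this output position is [0 0 0 / 10 7 10 / 3 3 11]. Elementwise product with the kernel and sum: 0·1 + 0·1 + 7·-1 + 3·-1 + 3·1 + 11·2.

15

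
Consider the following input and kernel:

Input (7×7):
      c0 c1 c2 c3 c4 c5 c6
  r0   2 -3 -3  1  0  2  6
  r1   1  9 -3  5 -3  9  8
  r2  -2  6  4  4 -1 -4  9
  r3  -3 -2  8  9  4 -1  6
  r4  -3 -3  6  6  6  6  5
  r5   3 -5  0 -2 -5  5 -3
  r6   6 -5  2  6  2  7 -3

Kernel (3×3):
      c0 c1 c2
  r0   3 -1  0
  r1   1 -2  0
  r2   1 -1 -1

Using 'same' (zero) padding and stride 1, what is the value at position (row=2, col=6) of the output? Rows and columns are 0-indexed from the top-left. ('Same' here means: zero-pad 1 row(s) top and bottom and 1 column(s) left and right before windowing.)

-10

The receptive field on the zero-padded input at this output position is [9 8 0 / -4 9 0 / -1 6 0]. Elementwise product with the kernel and sum: 9·3 + 8·-1 + -4·1 + 9·-2 + -1·1 + 6·-1 + 0·-1.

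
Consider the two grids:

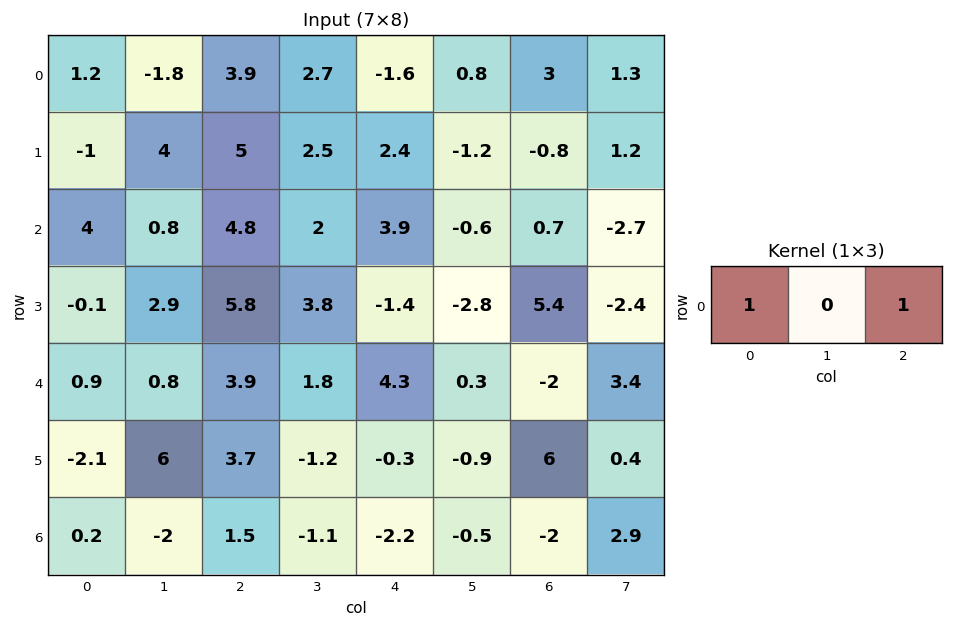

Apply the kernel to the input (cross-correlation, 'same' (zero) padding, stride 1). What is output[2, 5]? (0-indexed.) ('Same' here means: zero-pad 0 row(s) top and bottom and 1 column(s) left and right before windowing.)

4.6

The receptive field on the zero-padded input at this output position is [3.9 -0.6 0.7]. Elementwise product with the kernel and sum: 3.9·1 + 0.7·1.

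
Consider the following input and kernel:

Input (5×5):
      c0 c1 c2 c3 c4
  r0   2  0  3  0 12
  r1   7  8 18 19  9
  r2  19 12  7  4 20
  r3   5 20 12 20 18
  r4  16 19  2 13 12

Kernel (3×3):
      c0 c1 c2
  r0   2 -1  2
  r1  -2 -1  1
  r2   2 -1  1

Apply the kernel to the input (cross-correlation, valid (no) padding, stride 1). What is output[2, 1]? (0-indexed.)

42

The receptive field on the input at this output position is [12 7 4 / 20 12 20 / 19 2 13]. Elementwise product with the kernel and sum: 12·2 + 7·-1 + 4·2 + 20·-2 + 12·-1 + 20·1 + 19·2 + 2·-1 + 13·1.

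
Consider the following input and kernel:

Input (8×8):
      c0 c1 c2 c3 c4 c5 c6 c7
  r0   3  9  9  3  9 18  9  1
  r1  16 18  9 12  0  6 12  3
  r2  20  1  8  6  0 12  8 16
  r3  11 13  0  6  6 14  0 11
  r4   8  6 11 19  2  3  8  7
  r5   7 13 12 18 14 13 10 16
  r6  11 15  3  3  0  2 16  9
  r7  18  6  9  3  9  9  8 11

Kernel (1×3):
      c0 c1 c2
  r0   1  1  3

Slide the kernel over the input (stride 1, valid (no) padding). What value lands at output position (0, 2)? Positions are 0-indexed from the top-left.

The receptive field on the input at this output position is [9 3 9]. Elementwise product with the kernel and sum: 9·1 + 3·1 + 9·3.

39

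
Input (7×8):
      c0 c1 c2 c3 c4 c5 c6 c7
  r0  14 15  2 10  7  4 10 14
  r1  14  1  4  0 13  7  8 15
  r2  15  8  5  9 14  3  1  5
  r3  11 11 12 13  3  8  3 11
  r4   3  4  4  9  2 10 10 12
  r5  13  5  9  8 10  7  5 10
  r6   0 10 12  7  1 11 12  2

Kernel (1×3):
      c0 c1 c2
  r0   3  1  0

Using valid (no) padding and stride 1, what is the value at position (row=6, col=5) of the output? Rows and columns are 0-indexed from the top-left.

The receptive field on the input at this output position is [11 12 2]. Elementwise product with the kernel and sum: 11·3 + 12·1.

45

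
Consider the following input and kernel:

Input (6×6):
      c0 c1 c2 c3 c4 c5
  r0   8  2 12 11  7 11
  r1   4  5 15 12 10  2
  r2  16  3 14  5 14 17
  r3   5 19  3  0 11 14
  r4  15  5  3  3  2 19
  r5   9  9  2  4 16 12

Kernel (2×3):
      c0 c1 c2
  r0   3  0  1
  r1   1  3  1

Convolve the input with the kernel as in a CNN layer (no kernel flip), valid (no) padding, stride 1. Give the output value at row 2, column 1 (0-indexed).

42

The receptive field on the input at this output position is [3 14 5 / 19 3 0]. Elementwise product with the kernel and sum: 3·3 + 5·1 + 19·1 + 3·3 + 0·1.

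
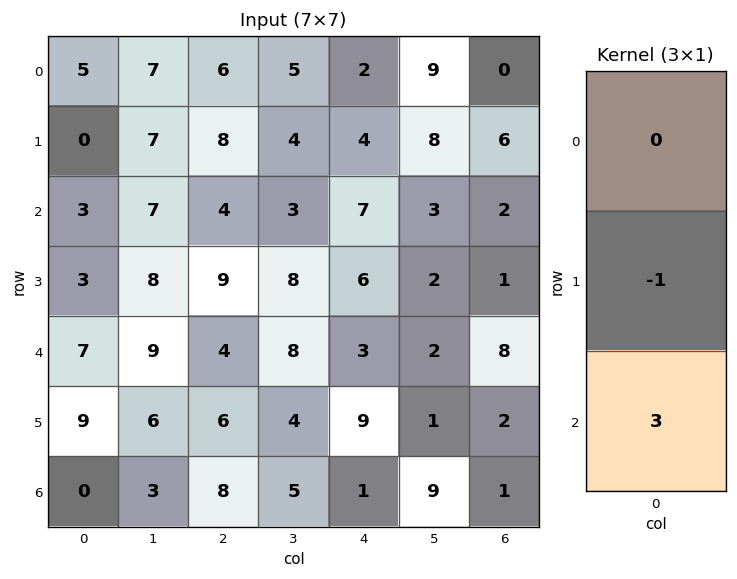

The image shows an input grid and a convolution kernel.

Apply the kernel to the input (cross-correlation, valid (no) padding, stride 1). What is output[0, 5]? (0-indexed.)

The receptive field on the input at this output position is [9 / 8 / 3]. Elementwise product with the kernel and sum: 8·-1 + 3·3.

1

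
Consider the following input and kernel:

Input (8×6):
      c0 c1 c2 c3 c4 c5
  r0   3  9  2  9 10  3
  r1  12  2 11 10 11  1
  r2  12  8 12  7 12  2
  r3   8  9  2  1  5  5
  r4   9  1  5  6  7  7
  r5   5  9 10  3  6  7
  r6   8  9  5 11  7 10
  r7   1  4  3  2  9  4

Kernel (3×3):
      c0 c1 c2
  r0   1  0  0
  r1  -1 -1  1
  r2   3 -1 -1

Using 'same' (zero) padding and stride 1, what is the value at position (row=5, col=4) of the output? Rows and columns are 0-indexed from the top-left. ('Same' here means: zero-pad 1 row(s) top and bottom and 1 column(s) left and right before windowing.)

20

The receptive field on the zero-padded input at this output position is [6 7 7 / 3 6 7 / 11 7 10]. Elementwise product with the kernel and sum: 6·1 + 3·-1 + 6·-1 + 7·1 + 11·3 + 7·-1 + 10·-1.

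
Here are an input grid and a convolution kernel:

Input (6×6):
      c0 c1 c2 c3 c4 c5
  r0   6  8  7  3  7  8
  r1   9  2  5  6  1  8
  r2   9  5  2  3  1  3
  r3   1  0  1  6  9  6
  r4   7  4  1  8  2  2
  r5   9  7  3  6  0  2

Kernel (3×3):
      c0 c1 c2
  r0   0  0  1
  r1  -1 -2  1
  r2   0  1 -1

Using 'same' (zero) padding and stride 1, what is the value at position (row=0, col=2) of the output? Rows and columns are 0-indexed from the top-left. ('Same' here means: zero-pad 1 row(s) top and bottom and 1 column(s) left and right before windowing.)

-20

The receptive field on the zero-padded input at this output position is [0 0 0 / 8 7 3 / 2 5 6]. Elementwise product with the kernel and sum: 0·1 + 8·-1 + 7·-2 + 3·1 + 5·1 + 6·-1.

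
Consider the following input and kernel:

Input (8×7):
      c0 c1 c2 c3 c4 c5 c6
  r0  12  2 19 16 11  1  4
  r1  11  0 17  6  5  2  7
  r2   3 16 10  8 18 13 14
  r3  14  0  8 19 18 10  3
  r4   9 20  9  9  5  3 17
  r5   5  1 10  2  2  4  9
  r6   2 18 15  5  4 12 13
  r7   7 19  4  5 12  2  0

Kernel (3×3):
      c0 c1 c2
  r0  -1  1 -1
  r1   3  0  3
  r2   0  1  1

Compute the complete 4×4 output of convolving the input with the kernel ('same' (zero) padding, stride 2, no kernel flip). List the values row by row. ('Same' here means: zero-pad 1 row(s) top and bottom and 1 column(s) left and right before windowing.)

17 77 58 10
73 110 88 47
80 88 31 11
84 85 61 41

Output[0,0]: The receptive field on the zero-padded input at this output position is [0 0 0 / 0 12 2 / 0 11 0]. Elementwise product with the kernel and sum: 0·-1 + 0·1 + 0·-1 + 0·3 + 2·3 + 11·1 + 0·1.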